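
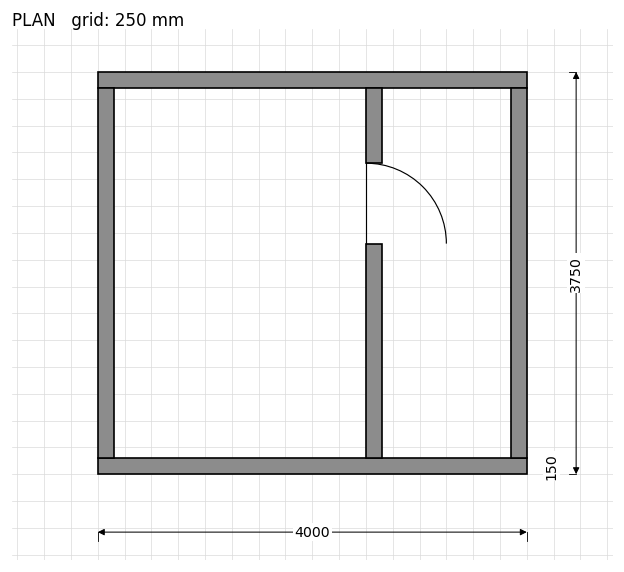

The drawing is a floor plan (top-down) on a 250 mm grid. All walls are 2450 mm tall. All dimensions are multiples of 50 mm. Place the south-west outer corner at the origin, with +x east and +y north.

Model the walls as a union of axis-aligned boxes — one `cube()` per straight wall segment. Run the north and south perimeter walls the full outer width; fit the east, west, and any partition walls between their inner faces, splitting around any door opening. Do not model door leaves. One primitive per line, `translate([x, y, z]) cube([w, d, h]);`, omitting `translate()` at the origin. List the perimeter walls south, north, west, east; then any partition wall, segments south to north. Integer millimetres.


cube([4000, 150, 2450]);
translate([0, 3600, 0]) cube([4000, 150, 2450]);
translate([0, 150, 0]) cube([150, 3450, 2450]);
translate([3850, 150, 0]) cube([150, 3450, 2450]);
translate([2500, 150, 0]) cube([150, 2000, 2450]);
translate([2500, 2900, 0]) cube([150, 700, 2450]);


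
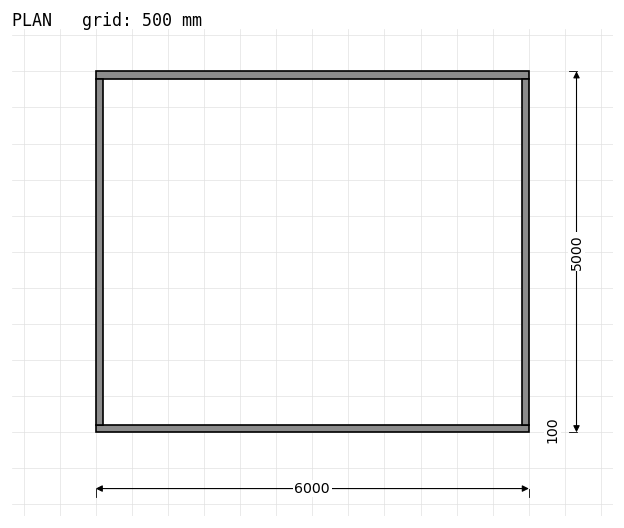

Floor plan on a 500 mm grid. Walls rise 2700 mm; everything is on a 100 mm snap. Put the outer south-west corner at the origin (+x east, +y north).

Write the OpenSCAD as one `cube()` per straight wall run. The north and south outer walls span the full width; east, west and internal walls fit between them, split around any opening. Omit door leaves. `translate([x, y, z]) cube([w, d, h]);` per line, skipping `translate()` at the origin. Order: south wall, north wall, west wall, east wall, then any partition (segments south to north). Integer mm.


cube([6000, 100, 2700]);
translate([0, 4900, 0]) cube([6000, 100, 2700]);
translate([0, 100, 0]) cube([100, 4800, 2700]);
translate([5900, 100, 0]) cube([100, 4800, 2700]);


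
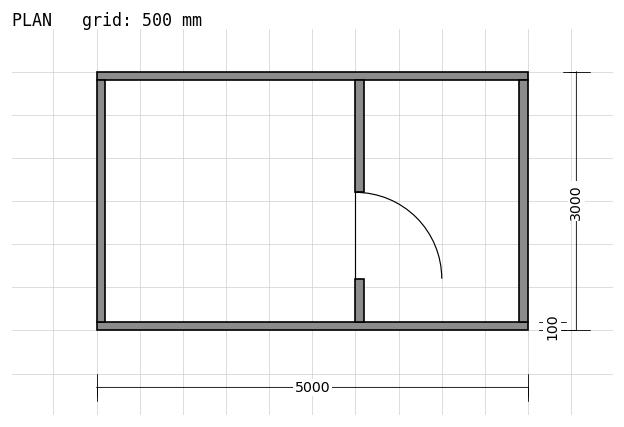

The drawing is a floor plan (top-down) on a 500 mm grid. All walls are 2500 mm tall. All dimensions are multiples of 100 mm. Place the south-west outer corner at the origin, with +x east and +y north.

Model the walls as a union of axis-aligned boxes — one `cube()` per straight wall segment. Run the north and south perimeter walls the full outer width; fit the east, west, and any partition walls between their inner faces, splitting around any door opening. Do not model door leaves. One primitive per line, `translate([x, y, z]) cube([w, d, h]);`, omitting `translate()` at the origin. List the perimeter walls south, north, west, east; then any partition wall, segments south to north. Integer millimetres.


cube([5000, 100, 2500]);
translate([0, 2900, 0]) cube([5000, 100, 2500]);
translate([0, 100, 0]) cube([100, 2800, 2500]);
translate([4900, 100, 0]) cube([100, 2800, 2500]);
translate([3000, 100, 0]) cube([100, 500, 2500]);
translate([3000, 1600, 0]) cube([100, 1300, 2500]);


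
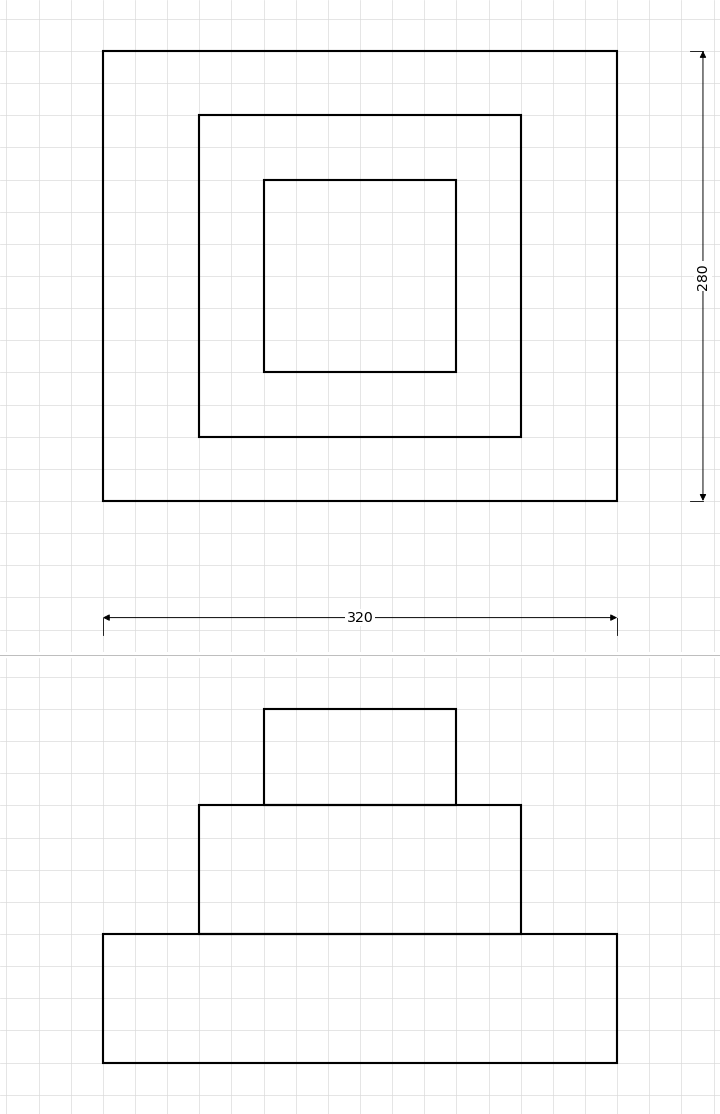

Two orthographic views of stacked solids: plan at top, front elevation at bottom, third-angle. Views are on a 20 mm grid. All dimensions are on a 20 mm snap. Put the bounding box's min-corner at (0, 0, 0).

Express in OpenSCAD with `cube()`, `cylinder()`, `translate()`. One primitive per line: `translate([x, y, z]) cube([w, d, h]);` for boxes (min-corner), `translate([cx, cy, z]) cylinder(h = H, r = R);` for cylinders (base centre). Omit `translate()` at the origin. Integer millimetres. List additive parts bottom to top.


cube([320, 280, 80]);
translate([60, 40, 80]) cube([200, 200, 80]);
translate([100, 80, 160]) cube([120, 120, 60]);


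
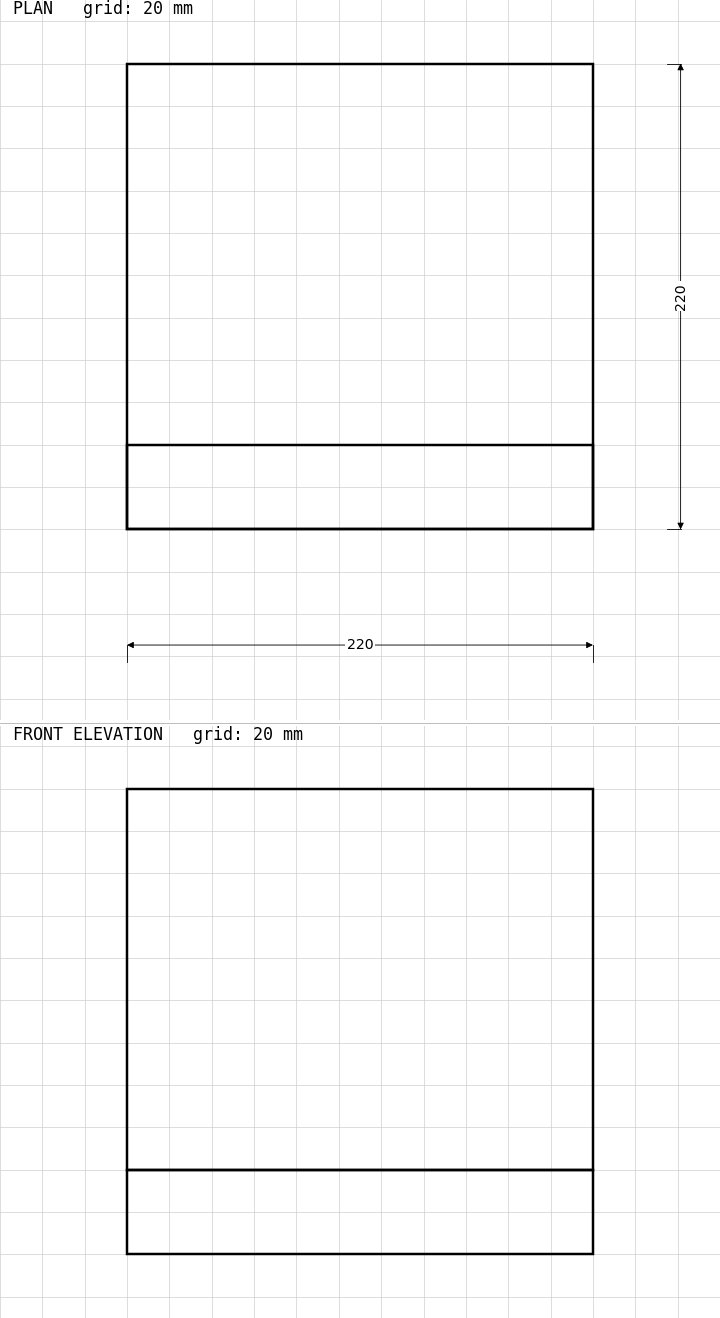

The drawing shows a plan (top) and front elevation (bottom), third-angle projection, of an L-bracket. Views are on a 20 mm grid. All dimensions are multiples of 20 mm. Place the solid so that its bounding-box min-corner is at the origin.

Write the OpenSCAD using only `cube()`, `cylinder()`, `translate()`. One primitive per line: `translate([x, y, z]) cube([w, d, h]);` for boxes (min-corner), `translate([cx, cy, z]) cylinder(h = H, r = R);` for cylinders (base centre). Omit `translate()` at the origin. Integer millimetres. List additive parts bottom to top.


cube([220, 220, 40]);
translate([0, 0, 40]) cube([220, 40, 180]);


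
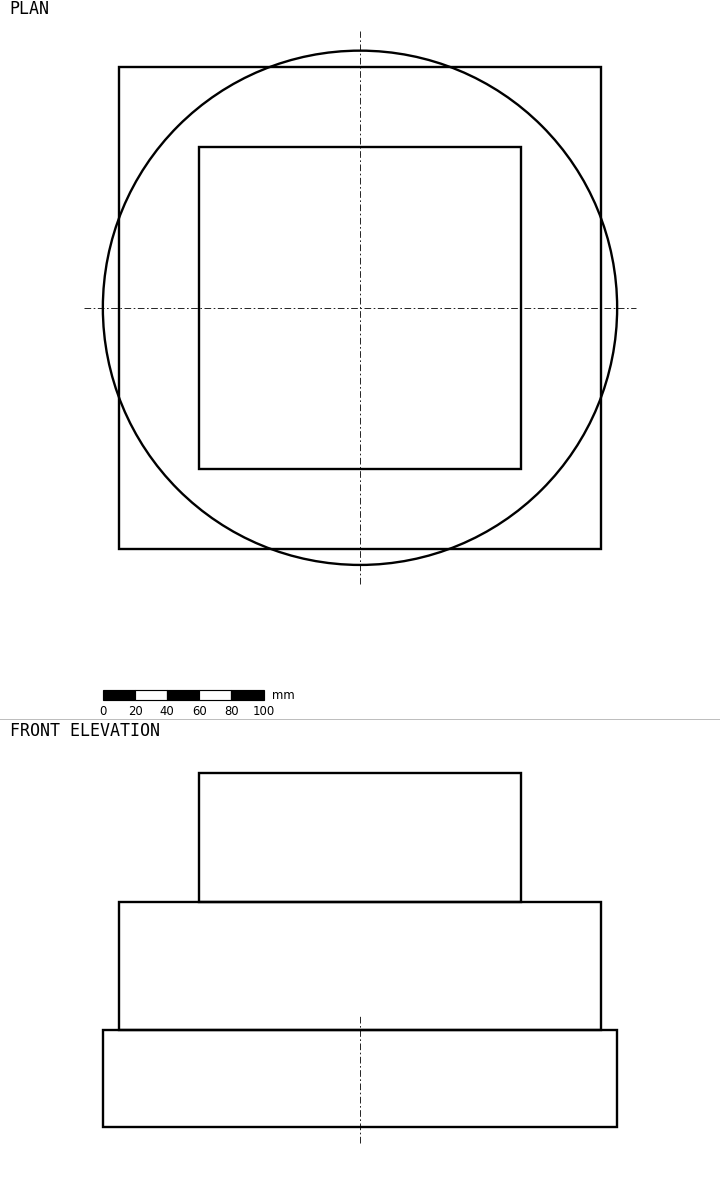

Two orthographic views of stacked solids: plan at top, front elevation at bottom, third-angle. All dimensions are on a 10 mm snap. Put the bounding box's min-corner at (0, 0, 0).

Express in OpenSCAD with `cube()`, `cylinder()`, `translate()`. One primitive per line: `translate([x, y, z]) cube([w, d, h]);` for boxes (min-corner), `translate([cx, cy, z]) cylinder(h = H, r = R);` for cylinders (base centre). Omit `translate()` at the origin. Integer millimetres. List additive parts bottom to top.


translate([160, 160, 0]) cylinder(h = 60, r = 160);
translate([10, 10, 60]) cube([300, 300, 80]);
translate([60, 60, 140]) cube([200, 200, 80]);


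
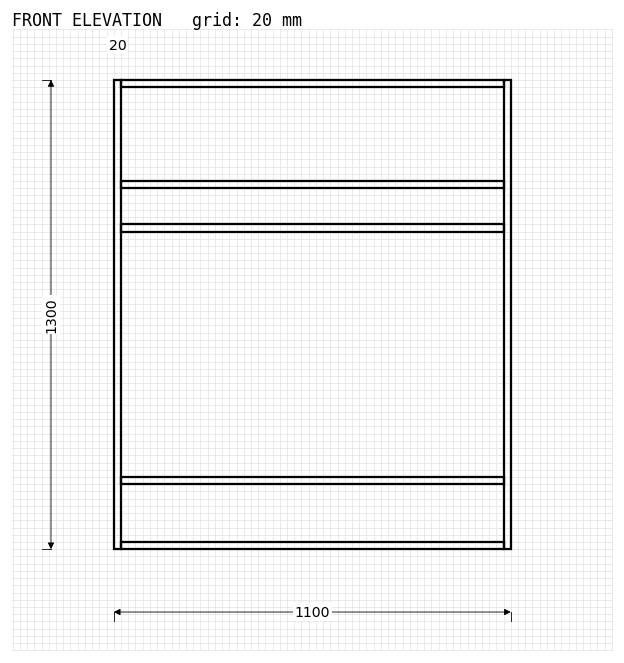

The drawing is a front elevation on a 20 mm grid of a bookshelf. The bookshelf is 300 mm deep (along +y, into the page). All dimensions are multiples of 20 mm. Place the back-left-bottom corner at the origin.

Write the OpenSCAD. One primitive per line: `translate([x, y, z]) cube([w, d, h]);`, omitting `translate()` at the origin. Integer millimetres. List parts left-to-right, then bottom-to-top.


cube([20, 300, 1300]);
translate([20, 0, 0]) cube([1060, 300, 20]);
translate([20, 0, 180]) cube([1060, 300, 20]);
translate([20, 0, 880]) cube([1060, 300, 20]);
translate([20, 0, 1000]) cube([1060, 300, 20]);
translate([20, 0, 1280]) cube([1060, 300, 20]);
translate([1080, 0, 0]) cube([20, 300, 1300]);


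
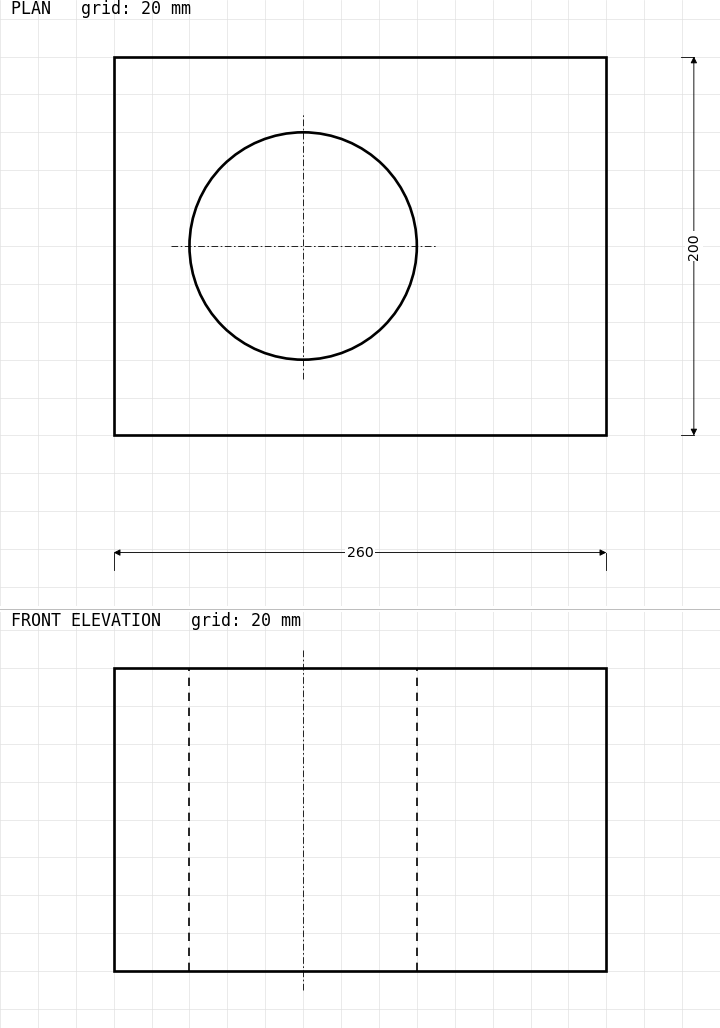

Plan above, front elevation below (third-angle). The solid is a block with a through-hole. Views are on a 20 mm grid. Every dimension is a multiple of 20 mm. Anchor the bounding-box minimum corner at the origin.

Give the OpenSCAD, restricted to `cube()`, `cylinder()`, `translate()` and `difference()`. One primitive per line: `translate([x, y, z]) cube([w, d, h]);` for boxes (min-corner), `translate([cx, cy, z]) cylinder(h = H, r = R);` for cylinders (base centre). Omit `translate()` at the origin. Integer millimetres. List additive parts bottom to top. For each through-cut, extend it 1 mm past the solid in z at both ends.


difference() {
  cube([260, 200, 160]);
  translate([100, 100, -1]) cylinder(h = 162, r = 60);
}


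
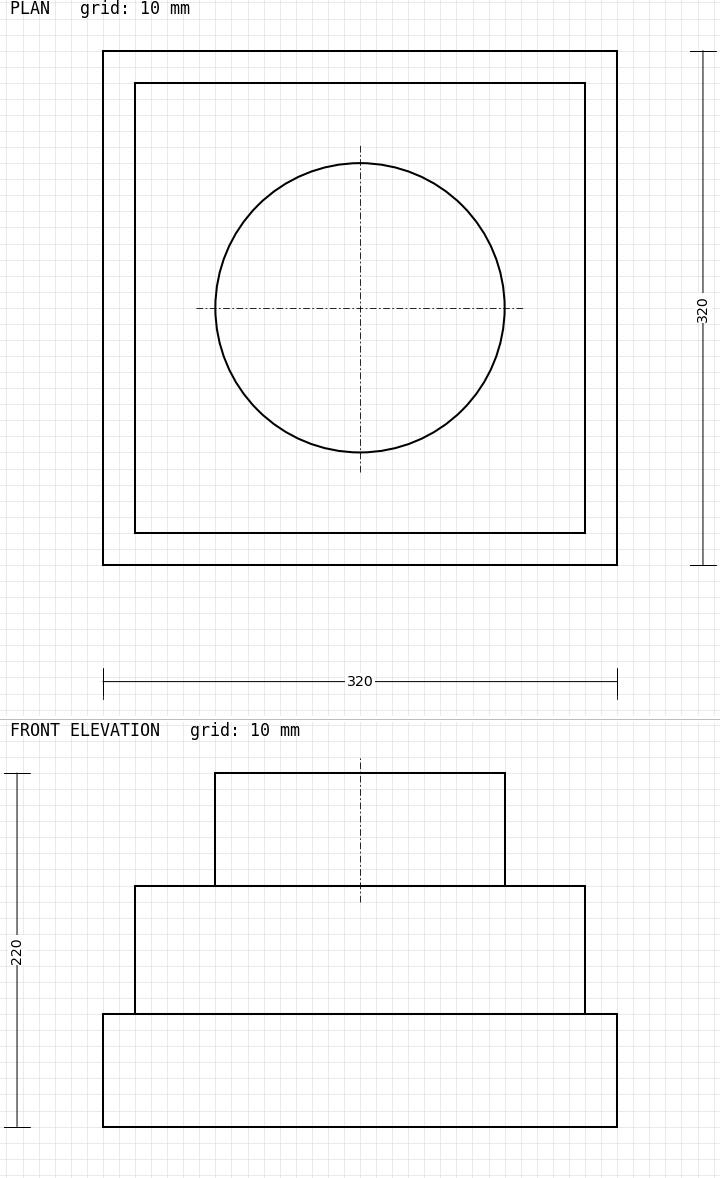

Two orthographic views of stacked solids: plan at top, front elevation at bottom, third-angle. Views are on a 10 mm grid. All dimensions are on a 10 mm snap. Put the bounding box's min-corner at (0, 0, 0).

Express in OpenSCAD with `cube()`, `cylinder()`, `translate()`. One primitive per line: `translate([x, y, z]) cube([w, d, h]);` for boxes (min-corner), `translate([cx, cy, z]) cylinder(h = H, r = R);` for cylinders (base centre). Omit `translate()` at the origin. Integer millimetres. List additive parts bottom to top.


cube([320, 320, 70]);
translate([20, 20, 70]) cube([280, 280, 80]);
translate([160, 160, 150]) cylinder(h = 70, r = 90);


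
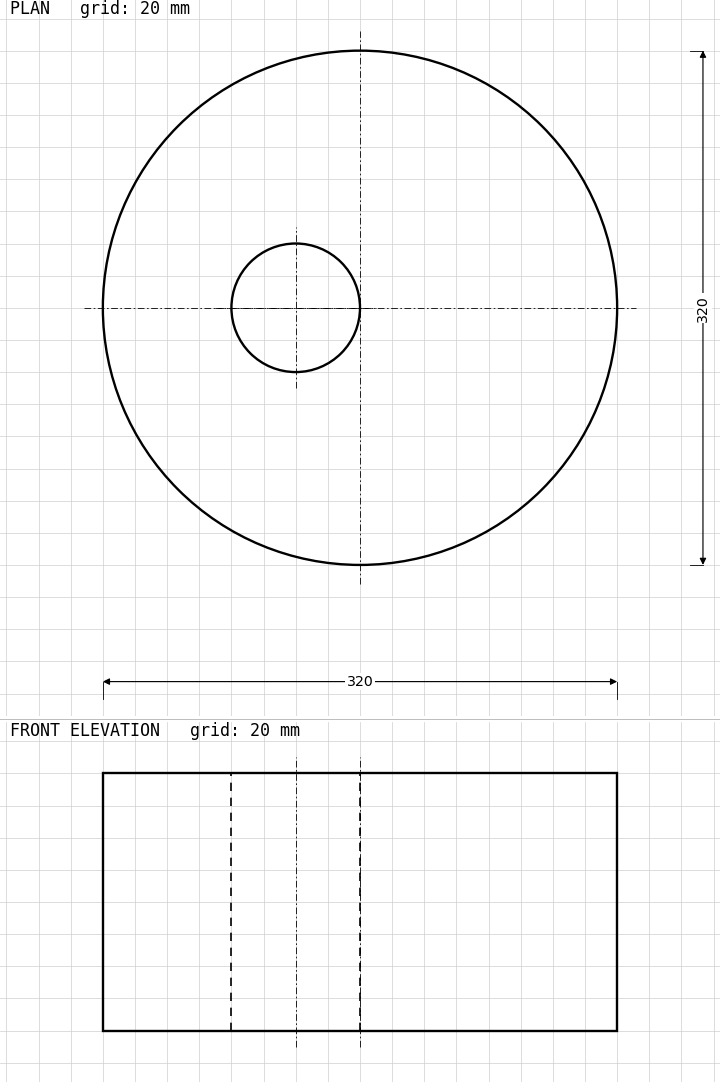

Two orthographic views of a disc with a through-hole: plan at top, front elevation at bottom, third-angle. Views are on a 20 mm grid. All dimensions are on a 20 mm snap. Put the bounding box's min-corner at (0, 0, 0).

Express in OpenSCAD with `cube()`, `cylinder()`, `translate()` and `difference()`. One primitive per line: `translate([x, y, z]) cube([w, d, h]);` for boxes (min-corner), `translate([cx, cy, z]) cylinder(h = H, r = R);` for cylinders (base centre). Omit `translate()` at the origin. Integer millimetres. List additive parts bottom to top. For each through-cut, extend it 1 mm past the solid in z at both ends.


difference() {
  translate([160, 160, 0]) cylinder(h = 160, r = 160);
  translate([120, 160, -1]) cylinder(h = 162, r = 40);
}


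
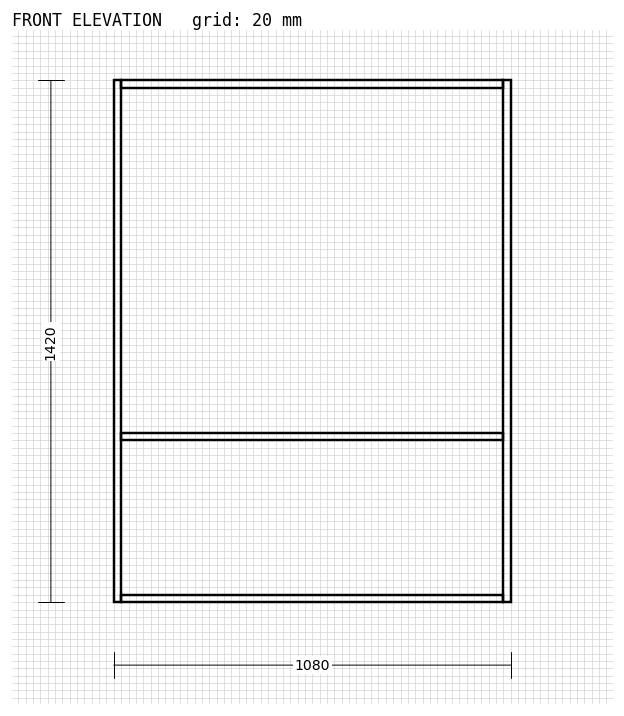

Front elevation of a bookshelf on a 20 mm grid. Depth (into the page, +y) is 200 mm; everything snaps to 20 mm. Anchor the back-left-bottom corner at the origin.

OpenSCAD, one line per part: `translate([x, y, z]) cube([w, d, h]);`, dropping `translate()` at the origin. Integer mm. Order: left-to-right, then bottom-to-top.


cube([20, 200, 1420]);
translate([20, 0, 0]) cube([1040, 200, 20]);
translate([20, 0, 440]) cube([1040, 200, 20]);
translate([20, 0, 1400]) cube([1040, 200, 20]);
translate([1060, 0, 0]) cube([20, 200, 1420]);


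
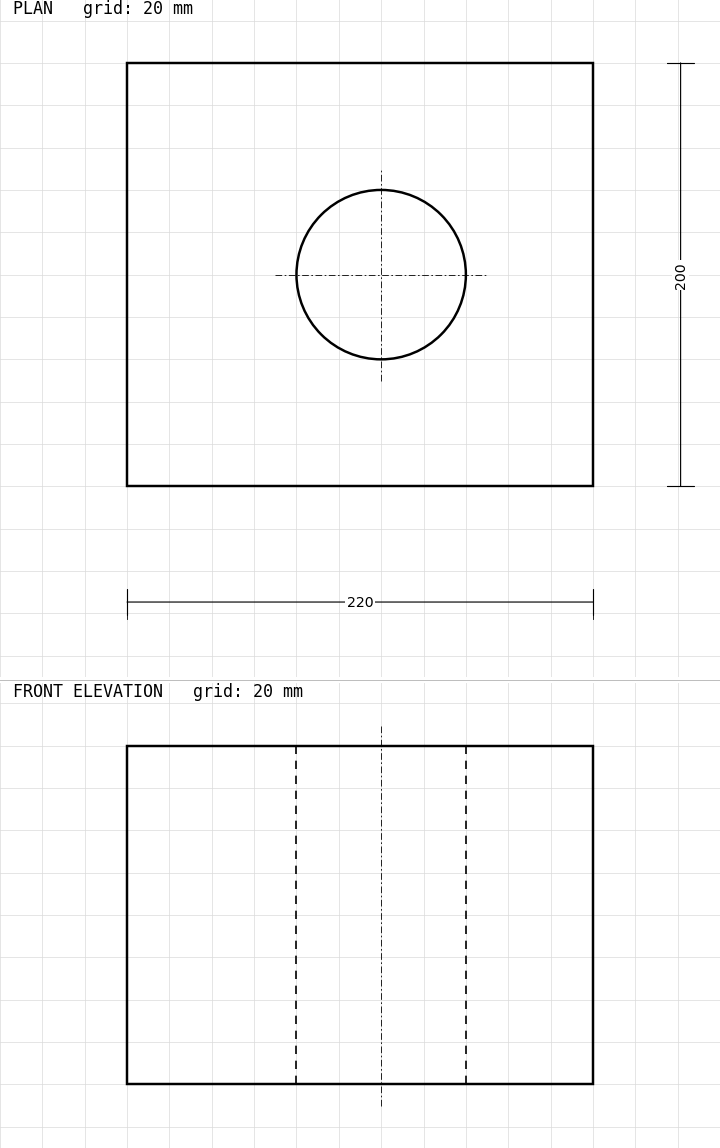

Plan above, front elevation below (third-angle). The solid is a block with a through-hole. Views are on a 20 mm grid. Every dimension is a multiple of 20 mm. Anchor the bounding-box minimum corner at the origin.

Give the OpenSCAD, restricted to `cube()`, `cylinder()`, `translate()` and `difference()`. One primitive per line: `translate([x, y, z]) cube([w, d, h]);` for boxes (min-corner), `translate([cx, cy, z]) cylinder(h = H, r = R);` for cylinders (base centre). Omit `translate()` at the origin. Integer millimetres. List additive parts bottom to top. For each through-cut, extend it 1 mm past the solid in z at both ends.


difference() {
  cube([220, 200, 160]);
  translate([120, 100, -1]) cylinder(h = 162, r = 40);
}


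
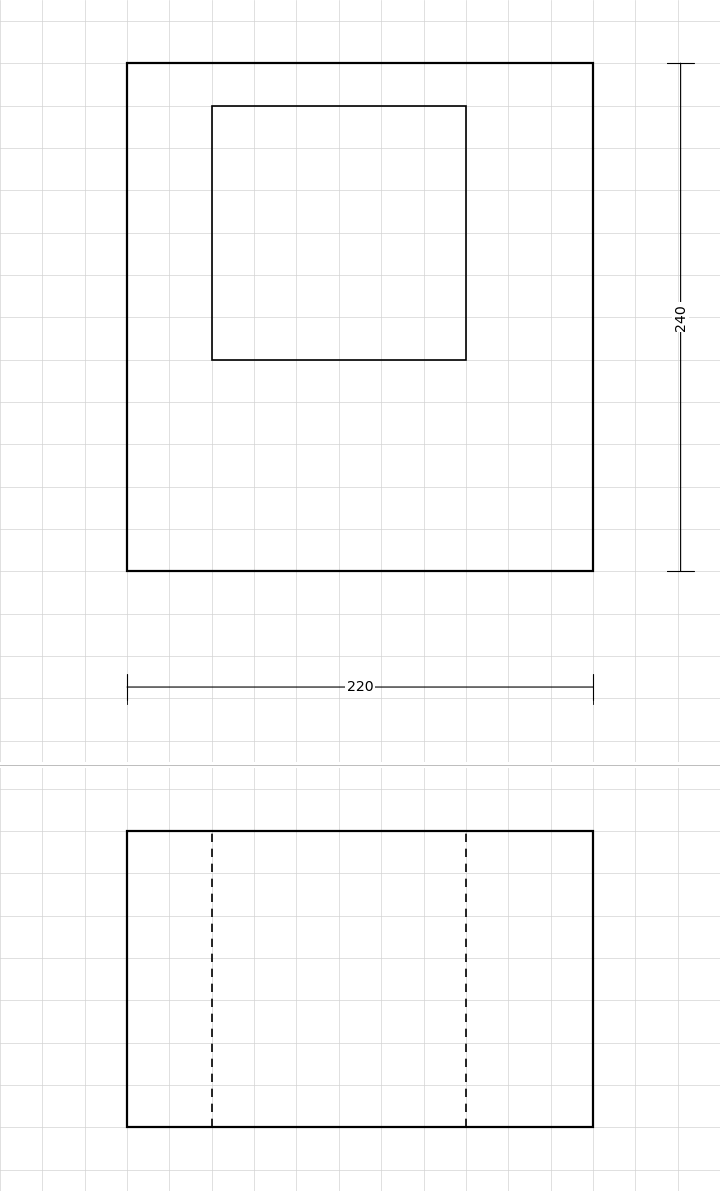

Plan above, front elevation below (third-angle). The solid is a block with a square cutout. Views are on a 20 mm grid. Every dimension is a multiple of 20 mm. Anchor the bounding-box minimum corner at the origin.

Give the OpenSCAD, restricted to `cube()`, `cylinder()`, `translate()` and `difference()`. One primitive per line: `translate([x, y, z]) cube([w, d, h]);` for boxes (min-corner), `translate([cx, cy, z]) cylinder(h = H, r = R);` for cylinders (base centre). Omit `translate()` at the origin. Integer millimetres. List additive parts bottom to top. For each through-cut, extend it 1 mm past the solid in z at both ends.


difference() {
  cube([220, 240, 140]);
  translate([40, 100, -1]) cube([120, 120, 142]);
}


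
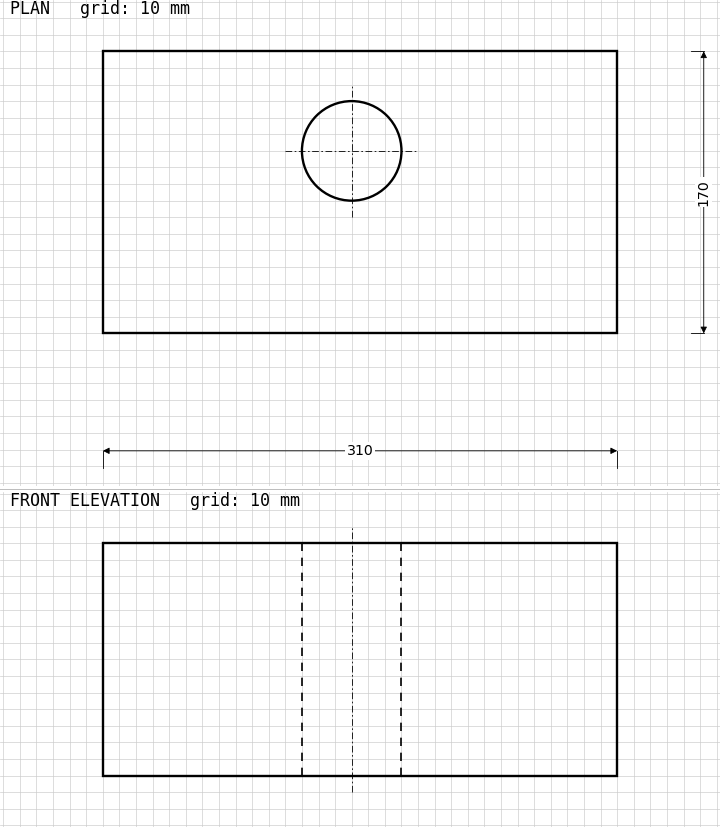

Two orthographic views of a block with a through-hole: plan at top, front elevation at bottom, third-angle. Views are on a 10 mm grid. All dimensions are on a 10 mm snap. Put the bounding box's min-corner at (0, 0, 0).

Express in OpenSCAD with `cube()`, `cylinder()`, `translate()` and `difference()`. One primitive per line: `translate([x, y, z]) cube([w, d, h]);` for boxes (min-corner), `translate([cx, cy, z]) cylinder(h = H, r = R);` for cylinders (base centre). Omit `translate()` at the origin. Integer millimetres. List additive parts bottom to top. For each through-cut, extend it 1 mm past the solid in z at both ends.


difference() {
  cube([310, 170, 140]);
  translate([150, 110, -1]) cylinder(h = 142, r = 30);
}


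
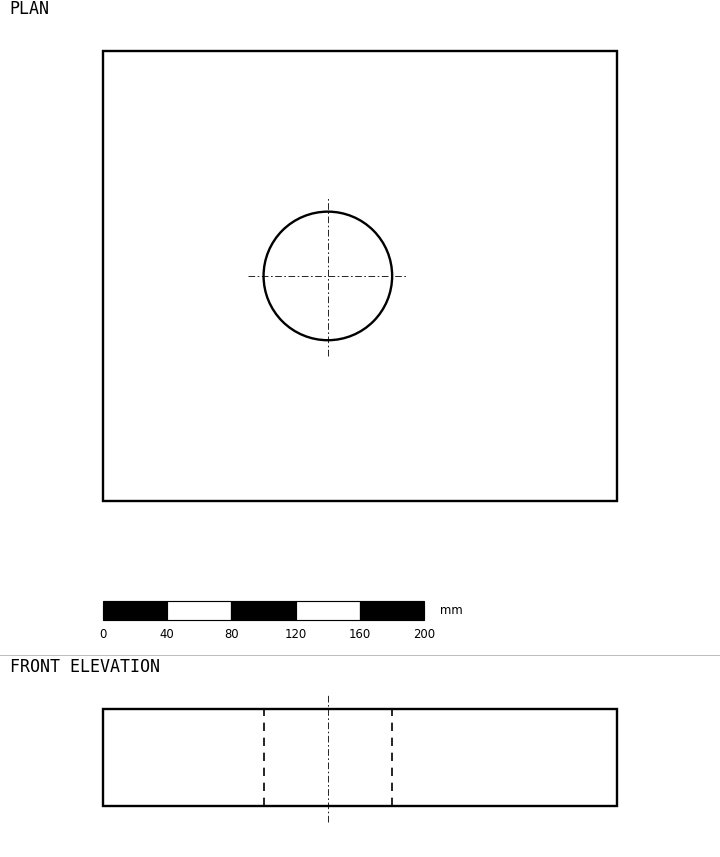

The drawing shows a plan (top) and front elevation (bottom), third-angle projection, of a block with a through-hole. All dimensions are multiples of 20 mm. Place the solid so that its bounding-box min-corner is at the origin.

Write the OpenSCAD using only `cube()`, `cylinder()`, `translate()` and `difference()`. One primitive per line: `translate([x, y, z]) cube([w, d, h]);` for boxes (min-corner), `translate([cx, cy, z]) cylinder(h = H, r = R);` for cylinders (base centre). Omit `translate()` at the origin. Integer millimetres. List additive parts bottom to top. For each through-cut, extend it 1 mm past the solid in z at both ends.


difference() {
  cube([320, 280, 60]);
  translate([140, 140, -1]) cylinder(h = 62, r = 40);
}


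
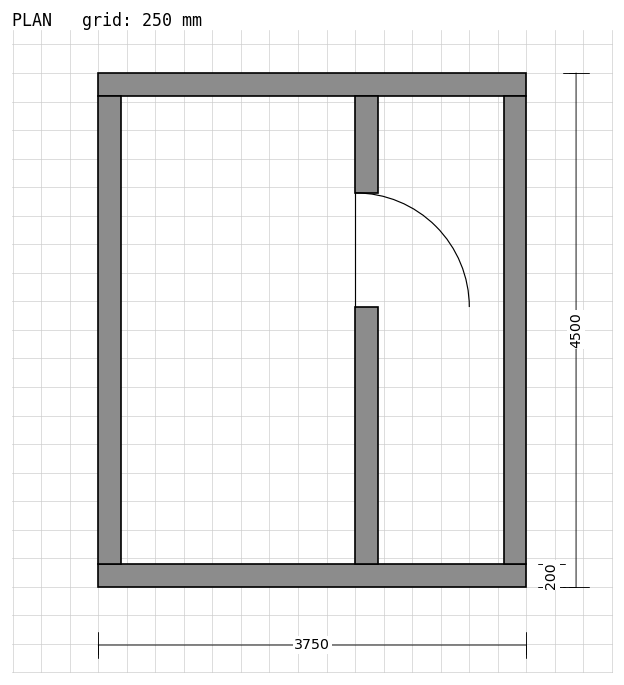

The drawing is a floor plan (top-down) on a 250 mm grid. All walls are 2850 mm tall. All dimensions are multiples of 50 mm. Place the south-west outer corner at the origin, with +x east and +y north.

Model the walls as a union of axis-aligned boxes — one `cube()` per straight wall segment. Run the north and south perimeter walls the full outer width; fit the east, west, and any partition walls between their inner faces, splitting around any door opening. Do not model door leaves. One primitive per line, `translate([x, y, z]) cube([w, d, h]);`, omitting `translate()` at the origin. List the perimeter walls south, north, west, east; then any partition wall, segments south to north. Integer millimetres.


cube([3750, 200, 2850]);
translate([0, 4300, 0]) cube([3750, 200, 2850]);
translate([0, 200, 0]) cube([200, 4100, 2850]);
translate([3550, 200, 0]) cube([200, 4100, 2850]);
translate([2250, 200, 0]) cube([200, 2250, 2850]);
translate([2250, 3450, 0]) cube([200, 850, 2850]);


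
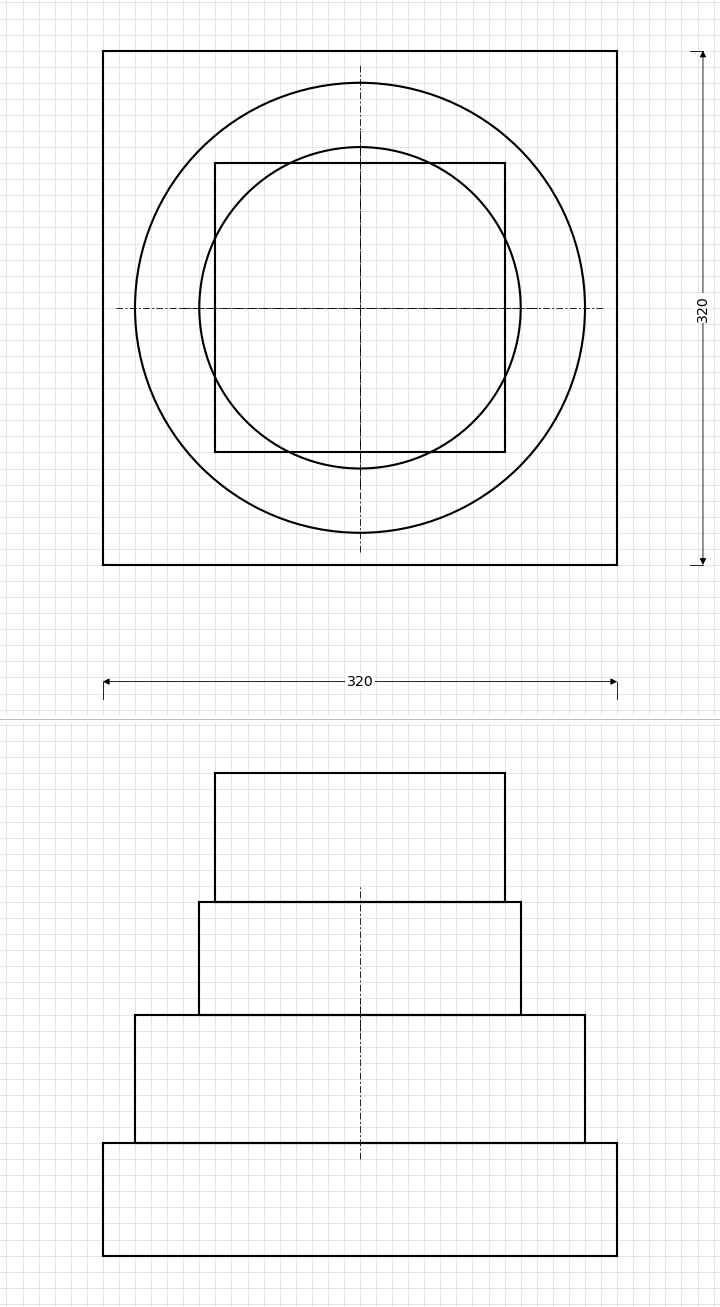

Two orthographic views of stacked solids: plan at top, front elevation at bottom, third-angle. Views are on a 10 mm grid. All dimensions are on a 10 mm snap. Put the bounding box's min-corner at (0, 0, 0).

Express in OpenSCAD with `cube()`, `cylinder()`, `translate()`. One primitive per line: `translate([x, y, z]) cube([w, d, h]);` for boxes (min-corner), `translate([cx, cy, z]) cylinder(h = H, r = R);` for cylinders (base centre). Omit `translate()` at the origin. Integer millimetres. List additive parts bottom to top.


cube([320, 320, 70]);
translate([160, 160, 70]) cylinder(h = 80, r = 140);
translate([160, 160, 150]) cylinder(h = 70, r = 100);
translate([70, 70, 220]) cube([180, 180, 80]);


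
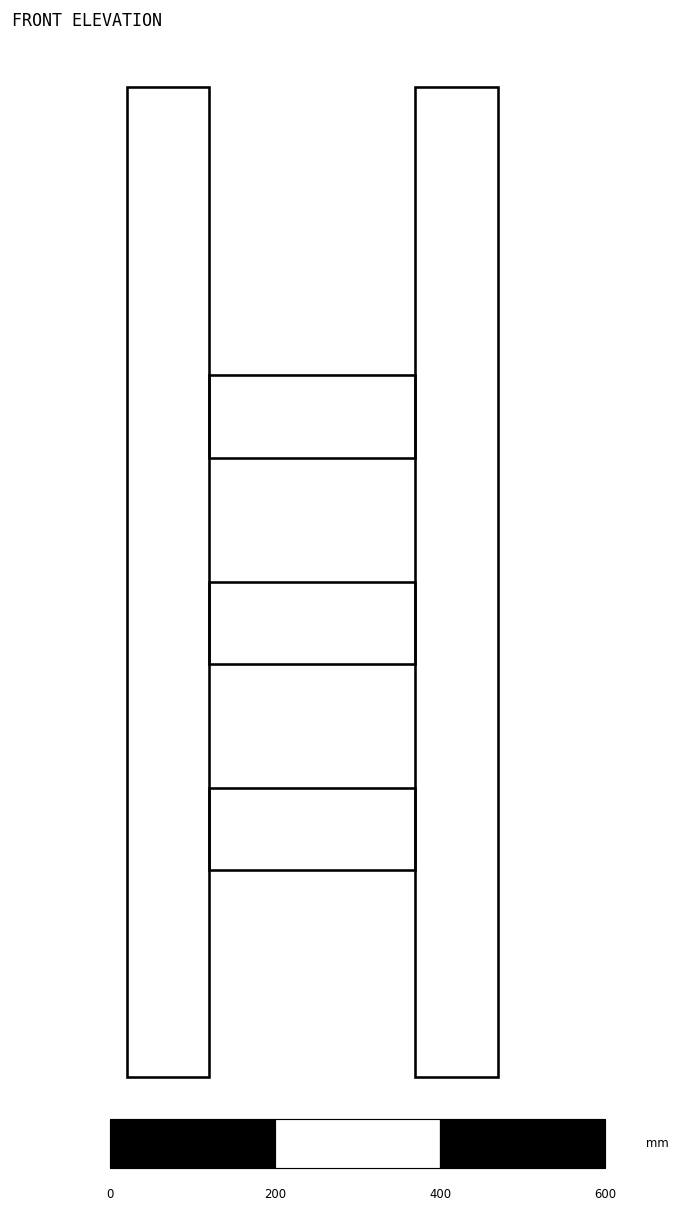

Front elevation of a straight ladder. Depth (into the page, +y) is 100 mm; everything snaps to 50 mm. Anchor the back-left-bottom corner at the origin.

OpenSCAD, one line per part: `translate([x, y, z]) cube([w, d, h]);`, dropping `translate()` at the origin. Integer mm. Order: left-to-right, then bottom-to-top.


cube([100, 100, 1200]);
translate([100, 0, 250]) cube([250, 100, 100]);
translate([100, 0, 500]) cube([250, 100, 100]);
translate([100, 0, 750]) cube([250, 100, 100]);
translate([350, 0, 0]) cube([100, 100, 1200]);


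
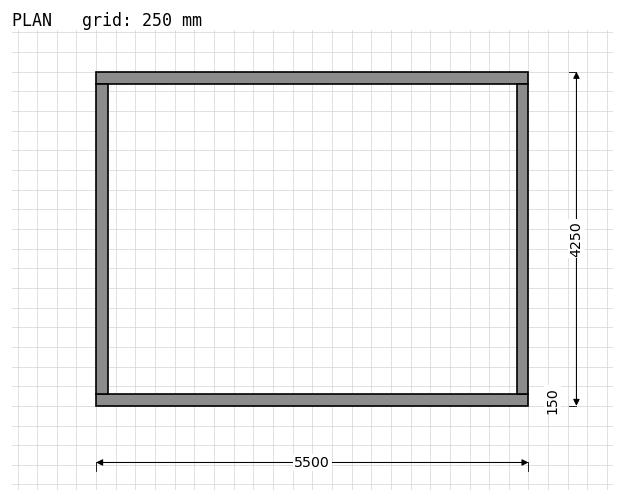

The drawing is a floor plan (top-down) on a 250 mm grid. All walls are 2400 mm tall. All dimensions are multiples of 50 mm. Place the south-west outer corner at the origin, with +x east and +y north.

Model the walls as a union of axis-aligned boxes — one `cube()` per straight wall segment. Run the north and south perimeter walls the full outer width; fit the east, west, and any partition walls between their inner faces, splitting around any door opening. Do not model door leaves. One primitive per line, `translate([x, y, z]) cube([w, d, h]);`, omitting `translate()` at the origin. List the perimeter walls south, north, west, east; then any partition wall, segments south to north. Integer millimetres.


cube([5500, 150, 2400]);
translate([0, 4100, 0]) cube([5500, 150, 2400]);
translate([0, 150, 0]) cube([150, 3950, 2400]);
translate([5350, 150, 0]) cube([150, 3950, 2400]);


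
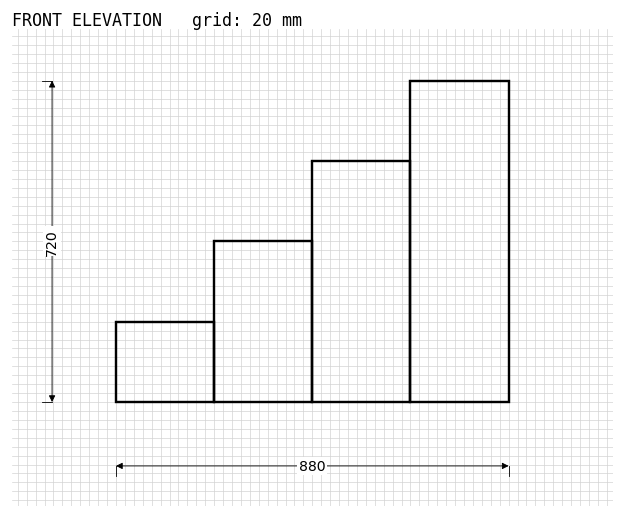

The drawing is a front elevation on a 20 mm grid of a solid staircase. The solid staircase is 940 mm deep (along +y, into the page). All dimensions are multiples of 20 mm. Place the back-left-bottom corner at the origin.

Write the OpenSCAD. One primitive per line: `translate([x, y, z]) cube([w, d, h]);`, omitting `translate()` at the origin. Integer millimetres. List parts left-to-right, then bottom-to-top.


cube([220, 940, 180]);
translate([220, 0, 0]) cube([220, 940, 360]);
translate([440, 0, 0]) cube([220, 940, 540]);
translate([660, 0, 0]) cube([220, 940, 720]);


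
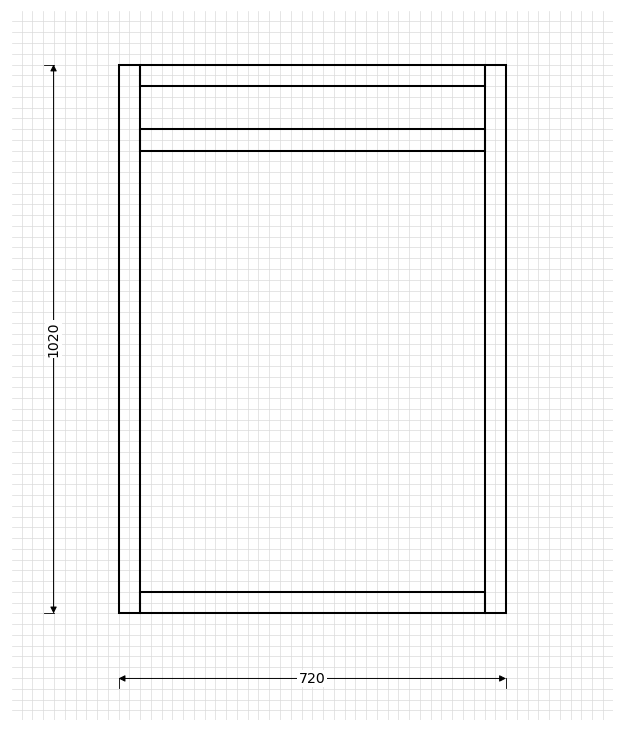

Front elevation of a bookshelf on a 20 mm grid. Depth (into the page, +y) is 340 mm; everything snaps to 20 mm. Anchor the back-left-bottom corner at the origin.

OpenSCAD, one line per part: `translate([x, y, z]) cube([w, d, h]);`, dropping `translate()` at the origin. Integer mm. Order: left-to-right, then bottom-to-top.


cube([40, 340, 1020]);
translate([40, 0, 0]) cube([640, 340, 40]);
translate([40, 0, 860]) cube([640, 340, 40]);
translate([40, 0, 980]) cube([640, 340, 40]);
translate([680, 0, 0]) cube([40, 340, 1020]);


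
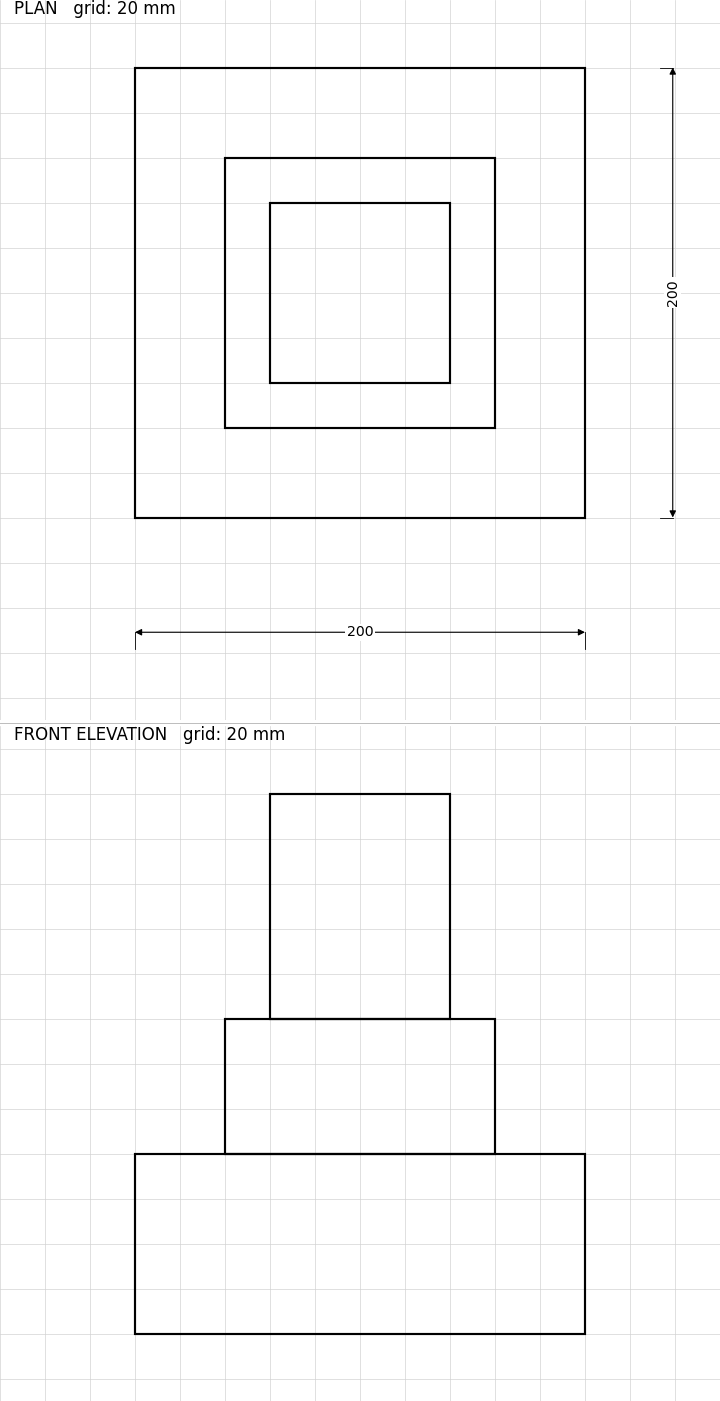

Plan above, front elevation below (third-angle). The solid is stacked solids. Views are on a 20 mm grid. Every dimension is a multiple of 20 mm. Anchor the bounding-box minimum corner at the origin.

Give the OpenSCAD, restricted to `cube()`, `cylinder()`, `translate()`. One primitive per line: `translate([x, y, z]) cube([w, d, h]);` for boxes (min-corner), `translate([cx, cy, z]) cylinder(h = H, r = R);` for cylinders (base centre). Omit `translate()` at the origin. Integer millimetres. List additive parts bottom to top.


cube([200, 200, 80]);
translate([40, 40, 80]) cube([120, 120, 60]);
translate([60, 60, 140]) cube([80, 80, 100]);


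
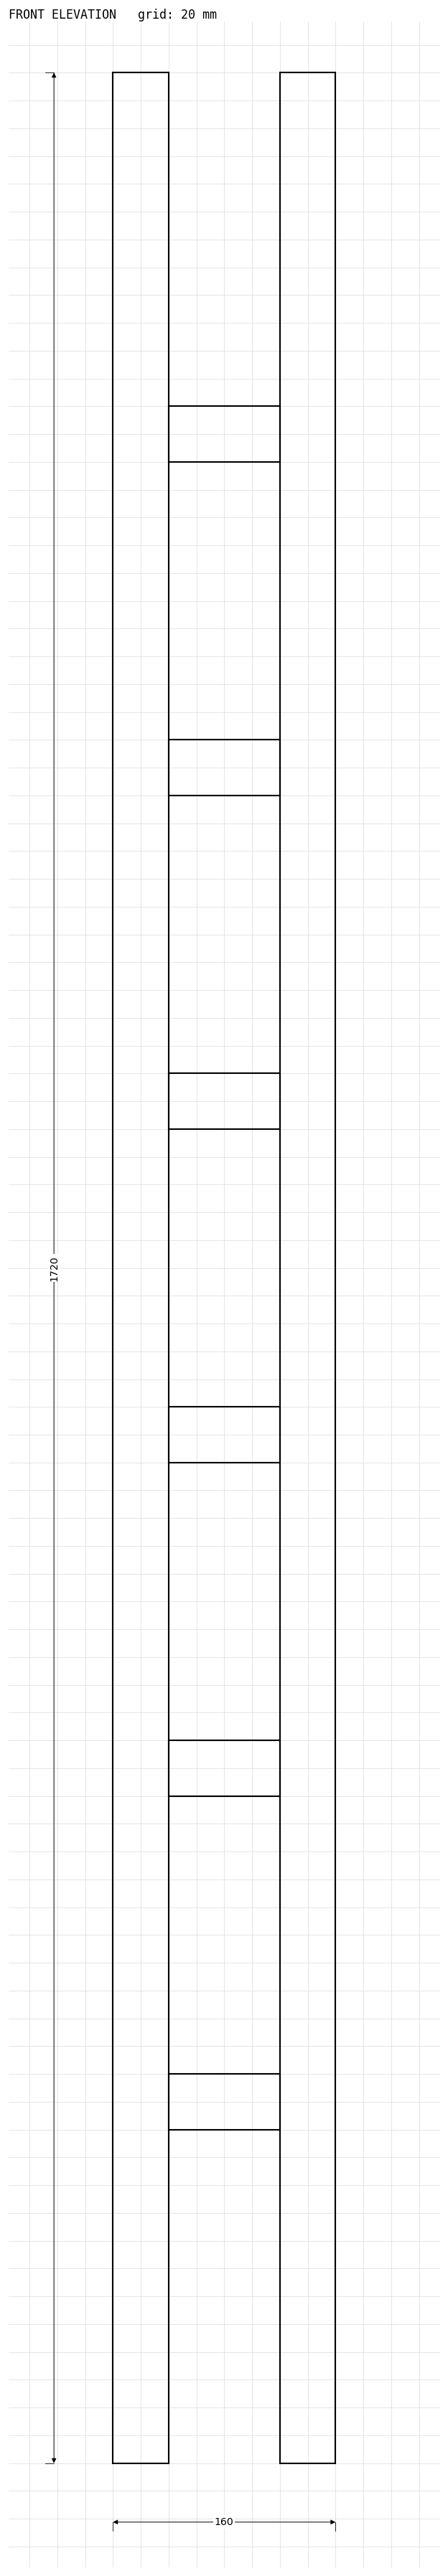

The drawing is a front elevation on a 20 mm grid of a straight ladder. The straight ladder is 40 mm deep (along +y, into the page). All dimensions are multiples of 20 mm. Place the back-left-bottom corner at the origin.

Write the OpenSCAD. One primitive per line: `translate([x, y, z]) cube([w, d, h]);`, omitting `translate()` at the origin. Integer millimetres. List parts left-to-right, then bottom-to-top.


cube([40, 40, 1720]);
translate([40, 0, 240]) cube([80, 40, 40]);
translate([40, 0, 480]) cube([80, 40, 40]);
translate([40, 0, 720]) cube([80, 40, 40]);
translate([40, 0, 960]) cube([80, 40, 40]);
translate([40, 0, 1200]) cube([80, 40, 40]);
translate([40, 0, 1440]) cube([80, 40, 40]);
translate([120, 0, 0]) cube([40, 40, 1720]);


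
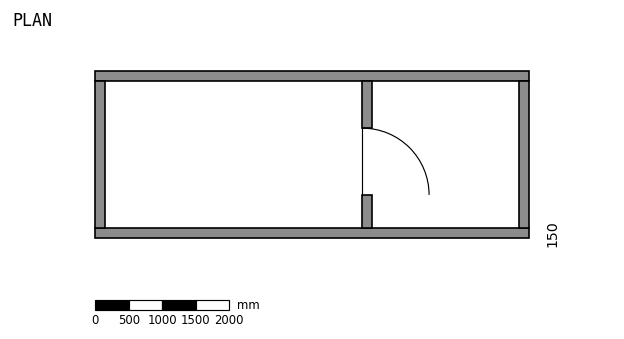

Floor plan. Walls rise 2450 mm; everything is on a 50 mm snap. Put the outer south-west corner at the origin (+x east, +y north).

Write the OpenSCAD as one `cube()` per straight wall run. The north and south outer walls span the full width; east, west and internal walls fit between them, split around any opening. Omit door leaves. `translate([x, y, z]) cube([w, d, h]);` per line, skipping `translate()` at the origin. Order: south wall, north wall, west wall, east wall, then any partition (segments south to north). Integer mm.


cube([6500, 150, 2450]);
translate([0, 2350, 0]) cube([6500, 150, 2450]);
translate([0, 150, 0]) cube([150, 2200, 2450]);
translate([6350, 150, 0]) cube([150, 2200, 2450]);
translate([4000, 150, 0]) cube([150, 500, 2450]);
translate([4000, 1650, 0]) cube([150, 700, 2450]);


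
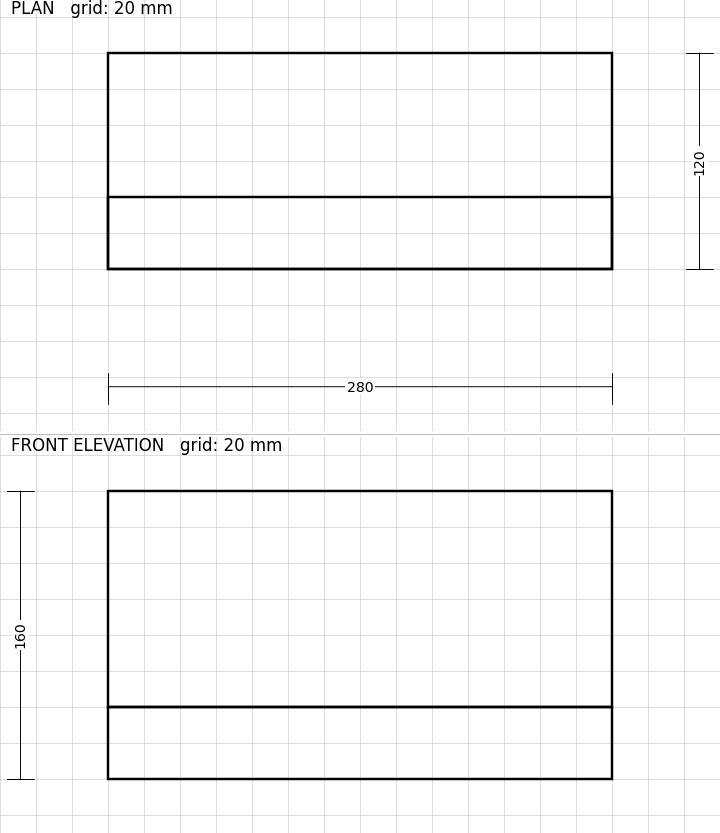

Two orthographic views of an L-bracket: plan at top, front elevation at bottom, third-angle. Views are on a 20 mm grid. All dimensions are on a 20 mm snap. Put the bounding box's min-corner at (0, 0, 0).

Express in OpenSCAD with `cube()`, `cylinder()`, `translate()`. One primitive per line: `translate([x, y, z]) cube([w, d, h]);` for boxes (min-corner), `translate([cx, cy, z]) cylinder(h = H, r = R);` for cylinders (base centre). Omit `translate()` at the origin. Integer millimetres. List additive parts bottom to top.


cube([280, 120, 40]);
translate([0, 0, 40]) cube([280, 40, 120]);


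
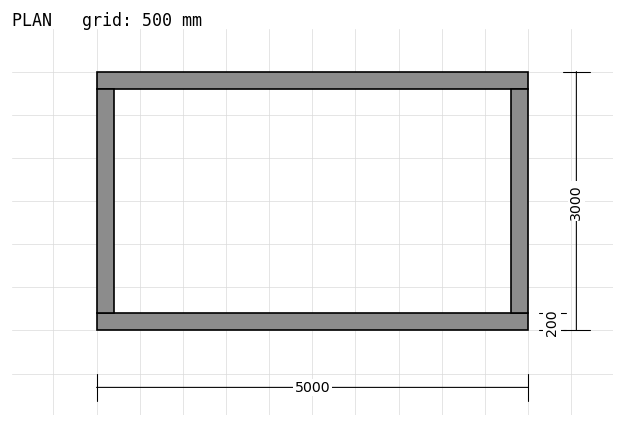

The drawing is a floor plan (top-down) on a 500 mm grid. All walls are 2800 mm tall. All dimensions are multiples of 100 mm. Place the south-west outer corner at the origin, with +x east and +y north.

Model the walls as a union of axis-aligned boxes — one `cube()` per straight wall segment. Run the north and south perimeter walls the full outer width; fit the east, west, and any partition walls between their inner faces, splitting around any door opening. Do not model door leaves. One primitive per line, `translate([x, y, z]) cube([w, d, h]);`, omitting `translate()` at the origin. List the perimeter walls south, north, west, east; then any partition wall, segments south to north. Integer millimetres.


cube([5000, 200, 2800]);
translate([0, 2800, 0]) cube([5000, 200, 2800]);
translate([0, 200, 0]) cube([200, 2600, 2800]);
translate([4800, 200, 0]) cube([200, 2600, 2800]);


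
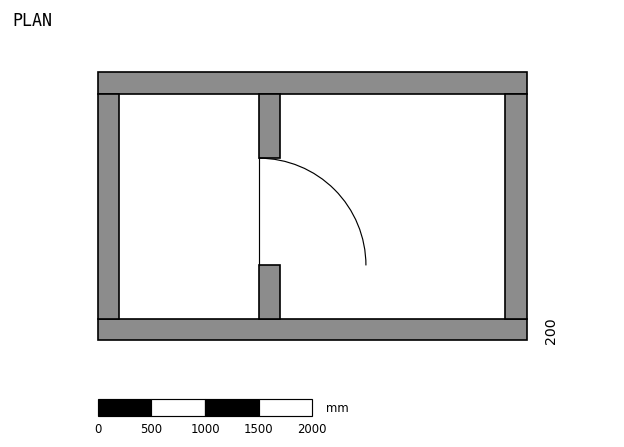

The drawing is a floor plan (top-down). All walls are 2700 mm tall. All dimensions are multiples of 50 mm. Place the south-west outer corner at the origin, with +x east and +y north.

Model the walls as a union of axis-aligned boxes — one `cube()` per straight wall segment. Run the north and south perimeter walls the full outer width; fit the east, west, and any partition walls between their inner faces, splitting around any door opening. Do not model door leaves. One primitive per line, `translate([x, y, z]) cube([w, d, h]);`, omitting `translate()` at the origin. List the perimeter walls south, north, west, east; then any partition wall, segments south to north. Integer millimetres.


cube([4000, 200, 2700]);
translate([0, 2300, 0]) cube([4000, 200, 2700]);
translate([0, 200, 0]) cube([200, 2100, 2700]);
translate([3800, 200, 0]) cube([200, 2100, 2700]);
translate([1500, 200, 0]) cube([200, 500, 2700]);
translate([1500, 1700, 0]) cube([200, 600, 2700]);


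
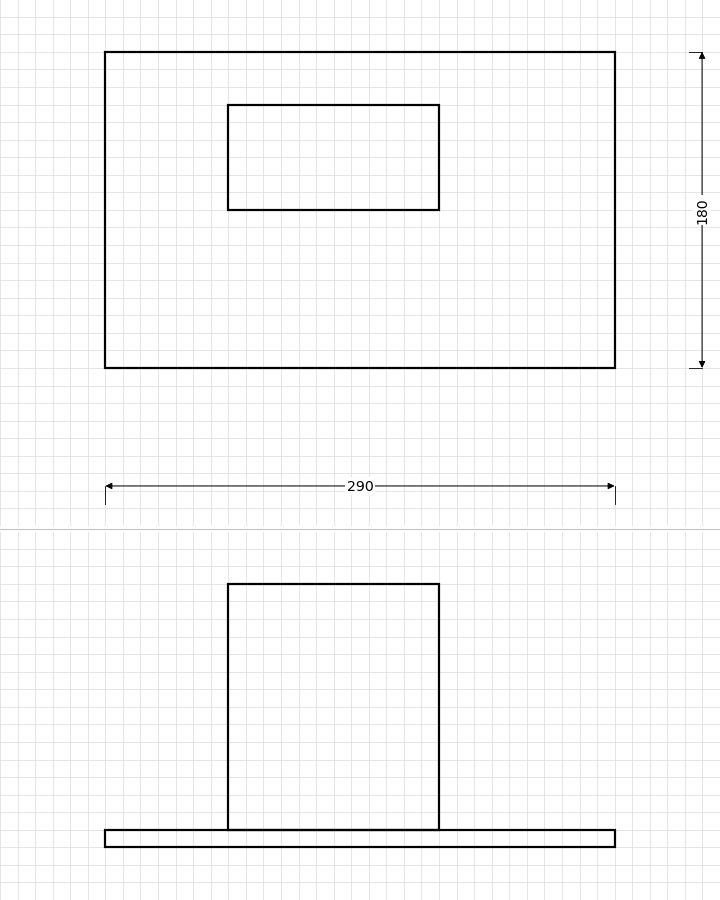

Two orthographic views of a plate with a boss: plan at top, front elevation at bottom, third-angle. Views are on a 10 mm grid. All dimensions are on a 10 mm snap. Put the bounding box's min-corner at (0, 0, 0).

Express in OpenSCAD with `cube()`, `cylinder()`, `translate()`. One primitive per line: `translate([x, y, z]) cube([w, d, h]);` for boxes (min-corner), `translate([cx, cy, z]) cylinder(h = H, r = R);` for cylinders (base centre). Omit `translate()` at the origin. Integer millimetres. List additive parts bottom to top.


cube([290, 180, 10]);
translate([70, 90, 10]) cube([120, 60, 140]);


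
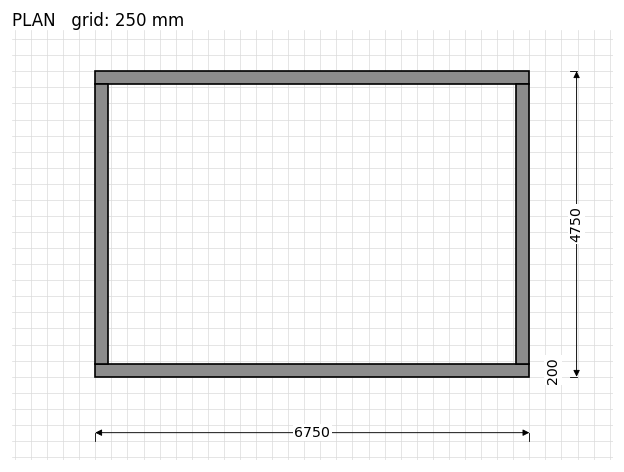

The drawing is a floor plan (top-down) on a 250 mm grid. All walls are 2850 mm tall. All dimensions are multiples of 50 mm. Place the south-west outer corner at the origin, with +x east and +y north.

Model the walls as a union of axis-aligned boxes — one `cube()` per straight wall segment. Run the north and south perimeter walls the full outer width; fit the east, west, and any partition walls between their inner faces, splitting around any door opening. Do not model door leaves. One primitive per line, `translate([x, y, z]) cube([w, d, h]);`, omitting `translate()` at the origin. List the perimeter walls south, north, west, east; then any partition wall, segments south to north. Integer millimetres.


cube([6750, 200, 2850]);
translate([0, 4550, 0]) cube([6750, 200, 2850]);
translate([0, 200, 0]) cube([200, 4350, 2850]);
translate([6550, 200, 0]) cube([200, 4350, 2850]);


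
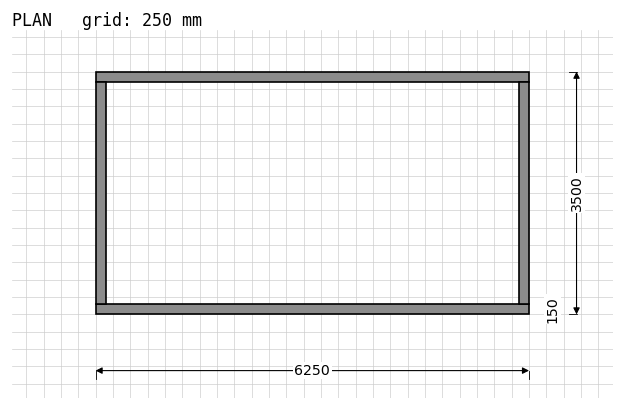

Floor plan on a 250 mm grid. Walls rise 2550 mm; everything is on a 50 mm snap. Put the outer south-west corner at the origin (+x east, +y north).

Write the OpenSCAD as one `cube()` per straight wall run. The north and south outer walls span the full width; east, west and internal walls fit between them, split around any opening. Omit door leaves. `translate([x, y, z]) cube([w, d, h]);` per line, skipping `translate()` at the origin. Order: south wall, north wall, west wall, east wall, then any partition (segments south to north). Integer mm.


cube([6250, 150, 2550]);
translate([0, 3350, 0]) cube([6250, 150, 2550]);
translate([0, 150, 0]) cube([150, 3200, 2550]);
translate([6100, 150, 0]) cube([150, 3200, 2550]);


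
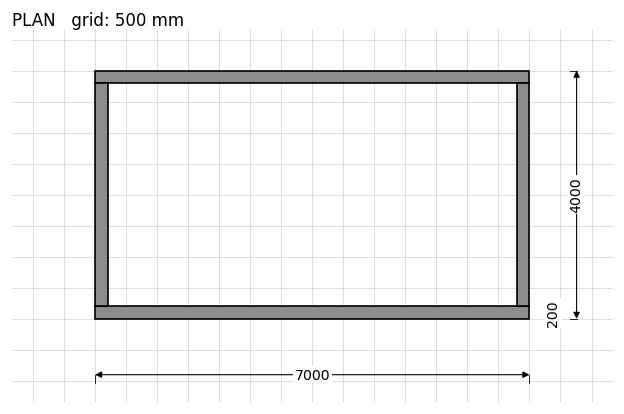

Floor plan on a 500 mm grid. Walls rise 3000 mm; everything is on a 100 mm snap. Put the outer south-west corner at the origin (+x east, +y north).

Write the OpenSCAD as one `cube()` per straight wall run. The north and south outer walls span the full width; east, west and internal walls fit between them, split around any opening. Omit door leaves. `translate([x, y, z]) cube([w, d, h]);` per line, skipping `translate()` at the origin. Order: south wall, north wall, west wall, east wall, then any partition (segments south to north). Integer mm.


cube([7000, 200, 3000]);
translate([0, 3800, 0]) cube([7000, 200, 3000]);
translate([0, 200, 0]) cube([200, 3600, 3000]);
translate([6800, 200, 0]) cube([200, 3600, 3000]);


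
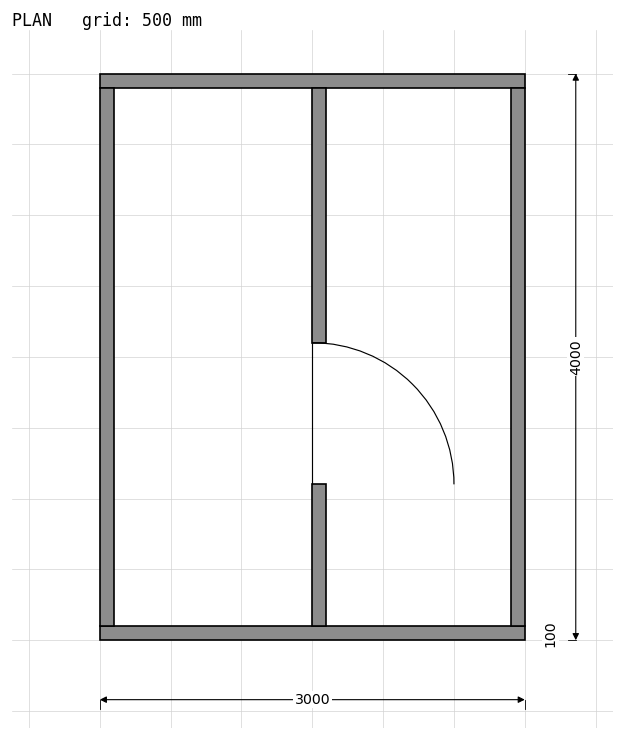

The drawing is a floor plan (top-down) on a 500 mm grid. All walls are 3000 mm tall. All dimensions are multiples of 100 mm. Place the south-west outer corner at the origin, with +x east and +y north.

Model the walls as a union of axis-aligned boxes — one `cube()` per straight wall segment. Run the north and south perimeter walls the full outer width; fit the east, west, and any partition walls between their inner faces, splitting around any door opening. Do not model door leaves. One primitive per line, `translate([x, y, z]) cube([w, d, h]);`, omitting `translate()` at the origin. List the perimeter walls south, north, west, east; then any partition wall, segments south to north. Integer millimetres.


cube([3000, 100, 3000]);
translate([0, 3900, 0]) cube([3000, 100, 3000]);
translate([0, 100, 0]) cube([100, 3800, 3000]);
translate([2900, 100, 0]) cube([100, 3800, 3000]);
translate([1500, 100, 0]) cube([100, 1000, 3000]);
translate([1500, 2100, 0]) cube([100, 1800, 3000]);


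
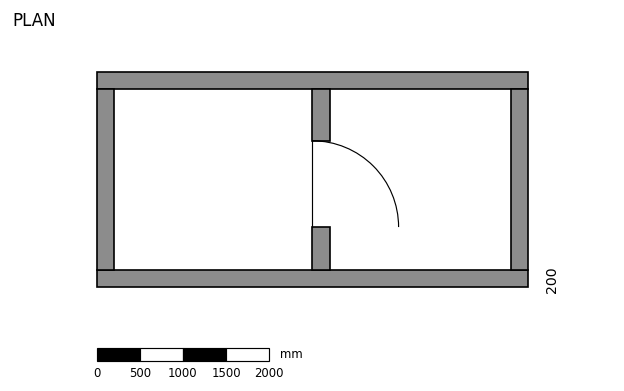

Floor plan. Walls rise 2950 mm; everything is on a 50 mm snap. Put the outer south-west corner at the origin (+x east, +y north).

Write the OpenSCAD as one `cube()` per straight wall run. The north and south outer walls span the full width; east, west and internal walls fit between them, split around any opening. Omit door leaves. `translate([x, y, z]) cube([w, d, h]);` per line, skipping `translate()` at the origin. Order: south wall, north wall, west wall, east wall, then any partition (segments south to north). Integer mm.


cube([5000, 200, 2950]);
translate([0, 2300, 0]) cube([5000, 200, 2950]);
translate([0, 200, 0]) cube([200, 2100, 2950]);
translate([4800, 200, 0]) cube([200, 2100, 2950]);
translate([2500, 200, 0]) cube([200, 500, 2950]);
translate([2500, 1700, 0]) cube([200, 600, 2950]);


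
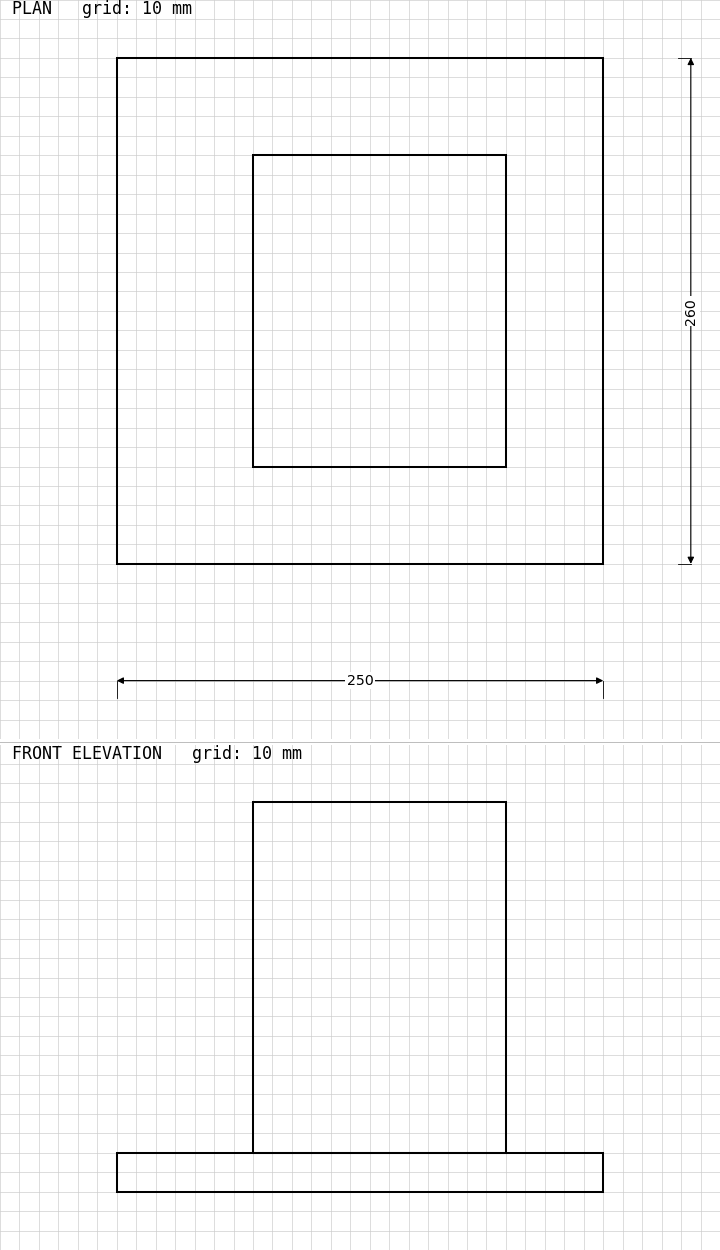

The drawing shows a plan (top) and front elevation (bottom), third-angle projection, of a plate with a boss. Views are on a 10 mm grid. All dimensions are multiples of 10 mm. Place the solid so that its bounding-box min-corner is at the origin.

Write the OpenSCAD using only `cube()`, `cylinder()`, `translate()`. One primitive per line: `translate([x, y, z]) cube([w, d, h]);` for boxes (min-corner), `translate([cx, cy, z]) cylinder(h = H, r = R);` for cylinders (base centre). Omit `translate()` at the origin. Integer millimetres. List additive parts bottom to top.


cube([250, 260, 20]);
translate([70, 50, 20]) cube([130, 160, 180]);


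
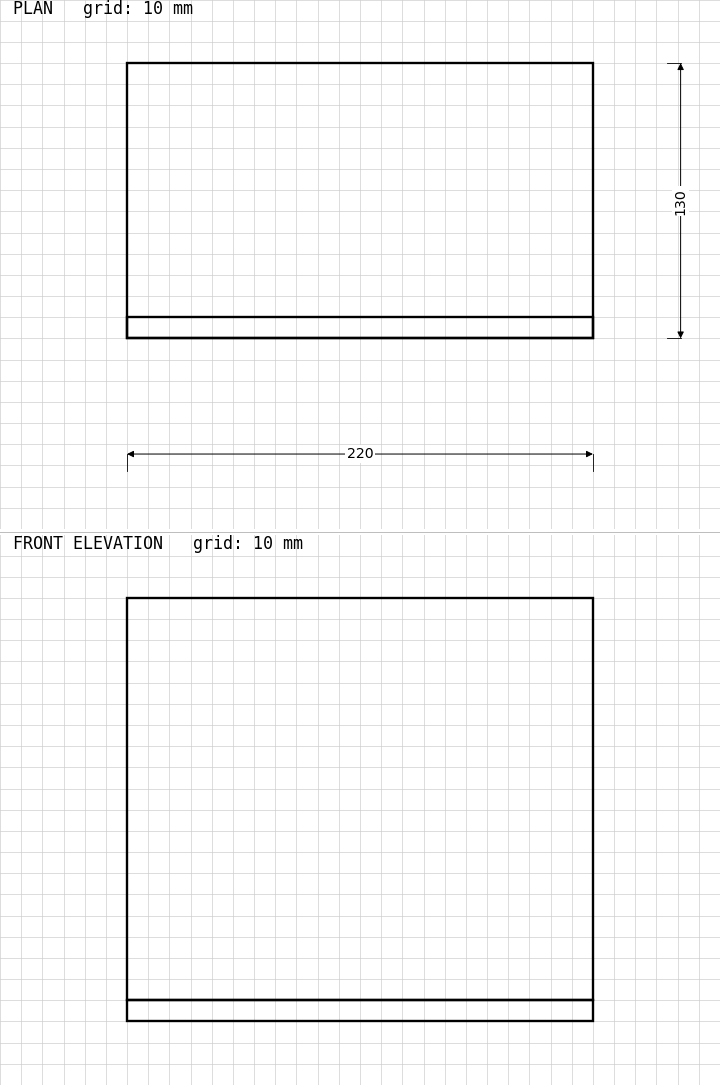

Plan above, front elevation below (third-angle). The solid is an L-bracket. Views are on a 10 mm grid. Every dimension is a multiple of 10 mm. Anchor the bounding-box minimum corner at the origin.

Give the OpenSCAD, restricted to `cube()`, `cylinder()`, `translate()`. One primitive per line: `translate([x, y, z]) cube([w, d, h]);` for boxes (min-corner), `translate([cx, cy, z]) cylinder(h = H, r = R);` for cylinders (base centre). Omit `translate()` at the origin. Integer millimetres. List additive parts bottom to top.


cube([220, 130, 10]);
translate([0, 0, 10]) cube([220, 10, 190]);


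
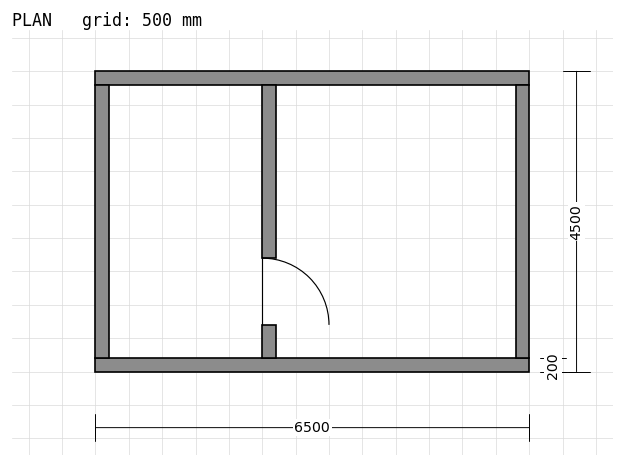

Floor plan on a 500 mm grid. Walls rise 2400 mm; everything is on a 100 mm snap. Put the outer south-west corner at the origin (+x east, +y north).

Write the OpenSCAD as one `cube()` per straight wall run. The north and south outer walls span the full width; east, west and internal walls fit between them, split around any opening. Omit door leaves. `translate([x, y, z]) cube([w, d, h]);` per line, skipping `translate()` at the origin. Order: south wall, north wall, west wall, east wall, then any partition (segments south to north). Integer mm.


cube([6500, 200, 2400]);
translate([0, 4300, 0]) cube([6500, 200, 2400]);
translate([0, 200, 0]) cube([200, 4100, 2400]);
translate([6300, 200, 0]) cube([200, 4100, 2400]);
translate([2500, 200, 0]) cube([200, 500, 2400]);
translate([2500, 1700, 0]) cube([200, 2600, 2400]);


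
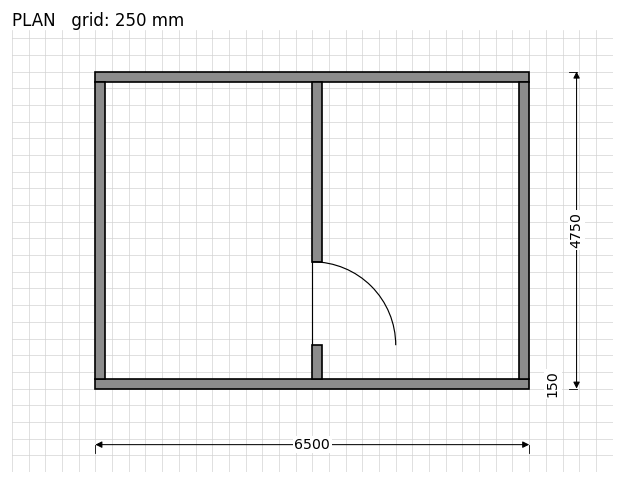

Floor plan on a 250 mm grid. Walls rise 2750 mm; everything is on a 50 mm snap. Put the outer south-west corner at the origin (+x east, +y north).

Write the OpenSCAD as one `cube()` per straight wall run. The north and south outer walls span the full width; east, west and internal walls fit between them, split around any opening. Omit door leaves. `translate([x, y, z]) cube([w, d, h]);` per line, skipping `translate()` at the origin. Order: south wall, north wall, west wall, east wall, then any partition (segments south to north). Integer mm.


cube([6500, 150, 2750]);
translate([0, 4600, 0]) cube([6500, 150, 2750]);
translate([0, 150, 0]) cube([150, 4450, 2750]);
translate([6350, 150, 0]) cube([150, 4450, 2750]);
translate([3250, 150, 0]) cube([150, 500, 2750]);
translate([3250, 1900, 0]) cube([150, 2700, 2750]);


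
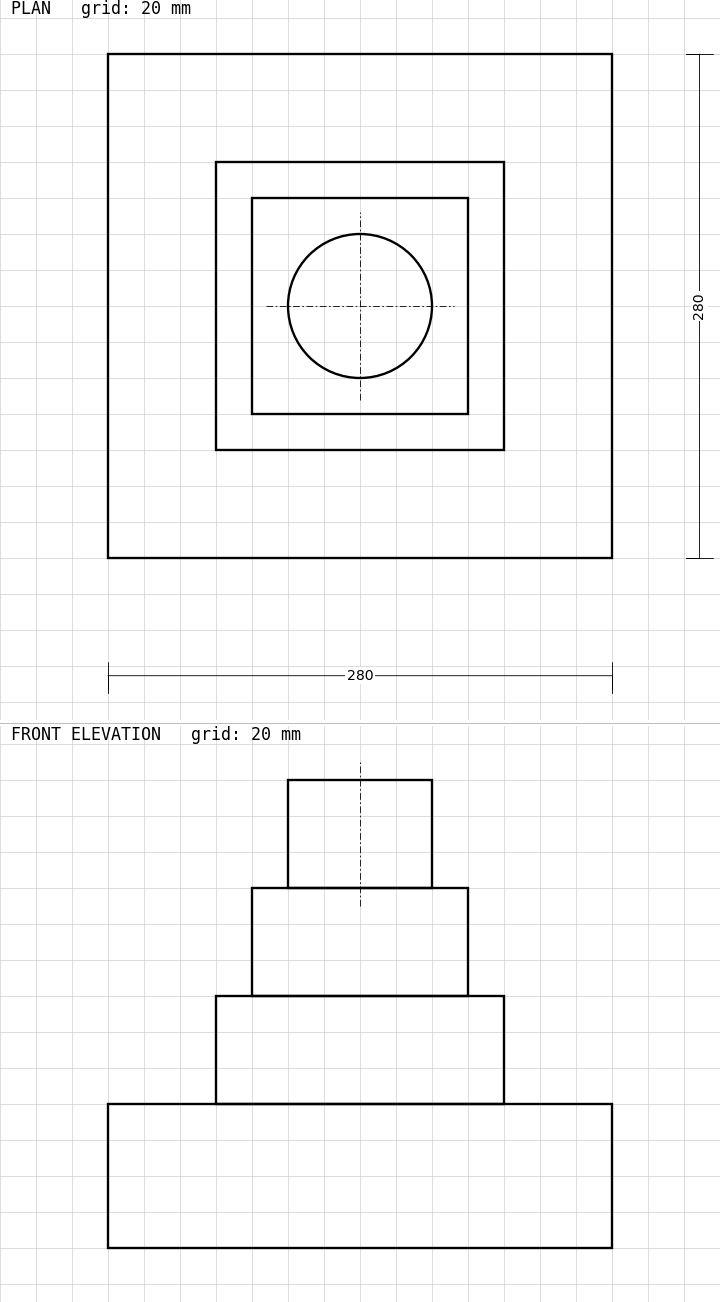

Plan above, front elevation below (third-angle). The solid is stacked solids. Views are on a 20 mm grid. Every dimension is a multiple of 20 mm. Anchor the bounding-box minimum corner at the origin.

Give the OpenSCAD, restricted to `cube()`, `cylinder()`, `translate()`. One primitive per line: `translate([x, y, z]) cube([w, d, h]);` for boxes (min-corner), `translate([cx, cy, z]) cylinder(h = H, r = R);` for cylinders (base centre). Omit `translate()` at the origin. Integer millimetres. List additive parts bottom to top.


cube([280, 280, 80]);
translate([60, 60, 80]) cube([160, 160, 60]);
translate([80, 80, 140]) cube([120, 120, 60]);
translate([140, 140, 200]) cylinder(h = 60, r = 40);
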